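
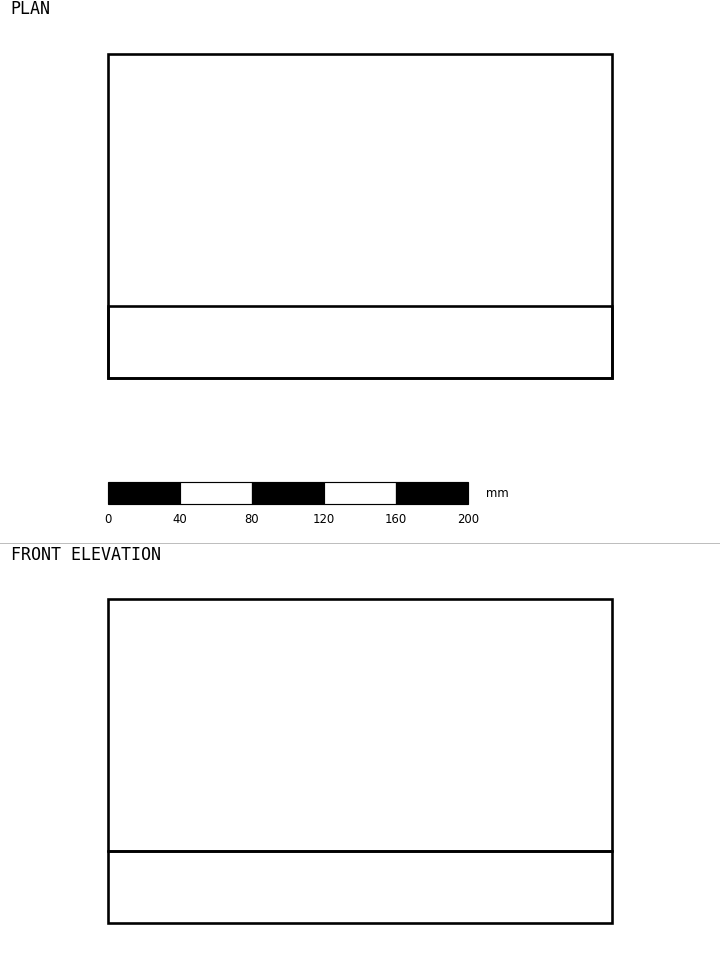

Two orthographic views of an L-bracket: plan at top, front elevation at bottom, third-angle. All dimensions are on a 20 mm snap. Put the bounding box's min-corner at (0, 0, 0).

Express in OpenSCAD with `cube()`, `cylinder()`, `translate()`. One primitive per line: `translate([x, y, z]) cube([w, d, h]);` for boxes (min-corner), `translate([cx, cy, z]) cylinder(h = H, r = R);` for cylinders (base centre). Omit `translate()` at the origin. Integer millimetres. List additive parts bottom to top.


cube([280, 180, 40]);
translate([0, 0, 40]) cube([280, 40, 140]);


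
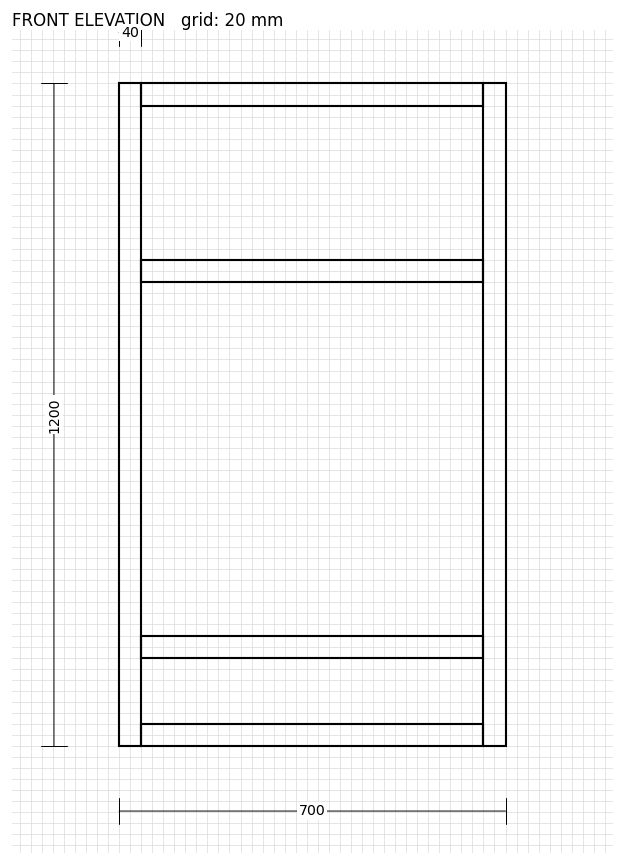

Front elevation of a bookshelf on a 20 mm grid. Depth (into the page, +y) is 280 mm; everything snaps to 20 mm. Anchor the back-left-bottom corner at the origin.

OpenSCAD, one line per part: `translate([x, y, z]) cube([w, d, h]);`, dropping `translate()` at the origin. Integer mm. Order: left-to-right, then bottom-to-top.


cube([40, 280, 1200]);
translate([40, 0, 0]) cube([620, 280, 40]);
translate([40, 0, 160]) cube([620, 280, 40]);
translate([40, 0, 840]) cube([620, 280, 40]);
translate([40, 0, 1160]) cube([620, 280, 40]);
translate([660, 0, 0]) cube([40, 280, 1200]);


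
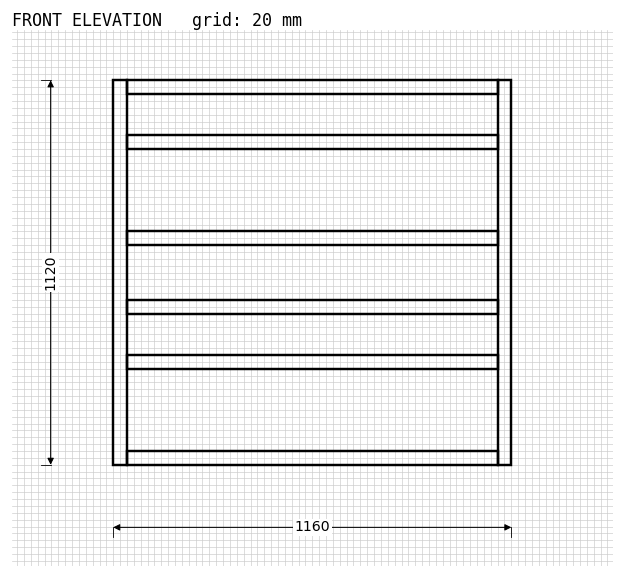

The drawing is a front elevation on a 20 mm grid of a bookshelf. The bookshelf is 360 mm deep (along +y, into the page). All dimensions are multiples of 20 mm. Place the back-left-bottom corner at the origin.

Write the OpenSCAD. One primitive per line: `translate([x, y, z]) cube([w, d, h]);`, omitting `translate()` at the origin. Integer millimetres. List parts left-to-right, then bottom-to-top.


cube([40, 360, 1120]);
translate([40, 0, 0]) cube([1080, 360, 40]);
translate([40, 0, 280]) cube([1080, 360, 40]);
translate([40, 0, 440]) cube([1080, 360, 40]);
translate([40, 0, 640]) cube([1080, 360, 40]);
translate([40, 0, 920]) cube([1080, 360, 40]);
translate([40, 0, 1080]) cube([1080, 360, 40]);
translate([1120, 0, 0]) cube([40, 360, 1120]);


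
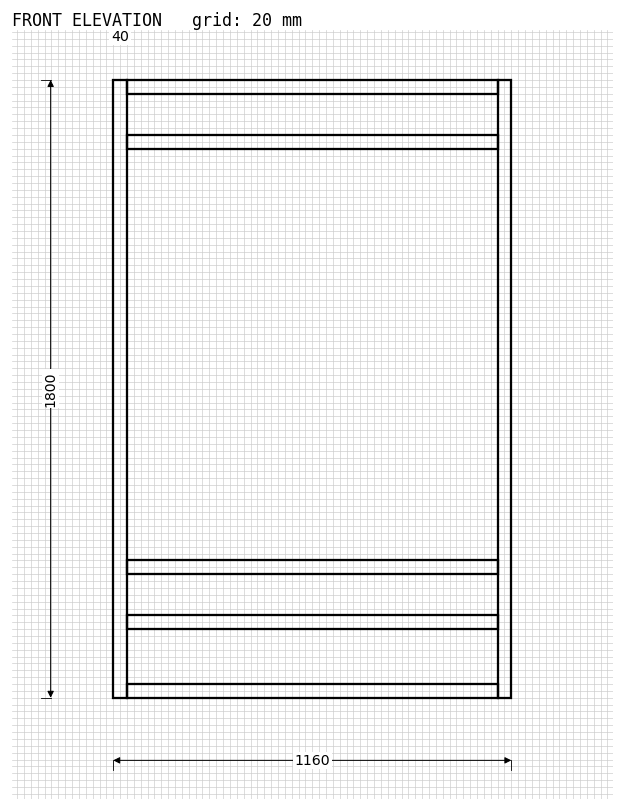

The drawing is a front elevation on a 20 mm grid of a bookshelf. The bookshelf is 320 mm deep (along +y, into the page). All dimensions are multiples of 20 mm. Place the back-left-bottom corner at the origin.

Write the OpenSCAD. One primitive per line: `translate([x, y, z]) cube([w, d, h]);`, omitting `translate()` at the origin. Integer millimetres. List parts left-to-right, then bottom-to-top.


cube([40, 320, 1800]);
translate([40, 0, 0]) cube([1080, 320, 40]);
translate([40, 0, 200]) cube([1080, 320, 40]);
translate([40, 0, 360]) cube([1080, 320, 40]);
translate([40, 0, 1600]) cube([1080, 320, 40]);
translate([40, 0, 1760]) cube([1080, 320, 40]);
translate([1120, 0, 0]) cube([40, 320, 1800]);


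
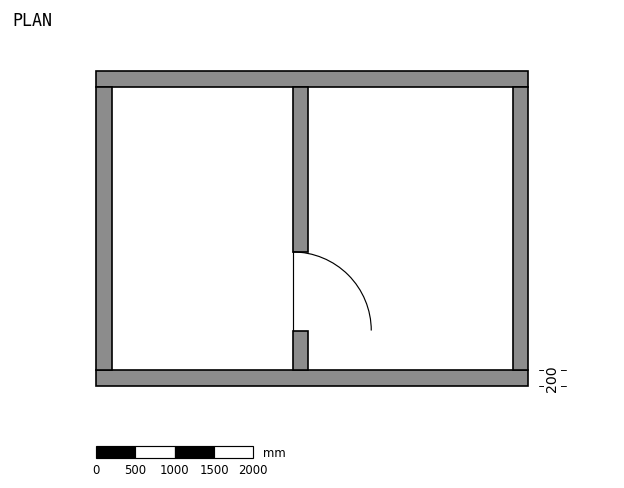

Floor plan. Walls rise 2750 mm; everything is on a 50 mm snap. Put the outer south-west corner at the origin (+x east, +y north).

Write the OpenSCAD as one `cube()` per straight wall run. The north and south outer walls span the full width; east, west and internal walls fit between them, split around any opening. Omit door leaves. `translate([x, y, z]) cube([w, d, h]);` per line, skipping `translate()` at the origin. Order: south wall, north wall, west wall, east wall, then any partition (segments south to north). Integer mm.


cube([5500, 200, 2750]);
translate([0, 3800, 0]) cube([5500, 200, 2750]);
translate([0, 200, 0]) cube([200, 3600, 2750]);
translate([5300, 200, 0]) cube([200, 3600, 2750]);
translate([2500, 200, 0]) cube([200, 500, 2750]);
translate([2500, 1700, 0]) cube([200, 2100, 2750]);


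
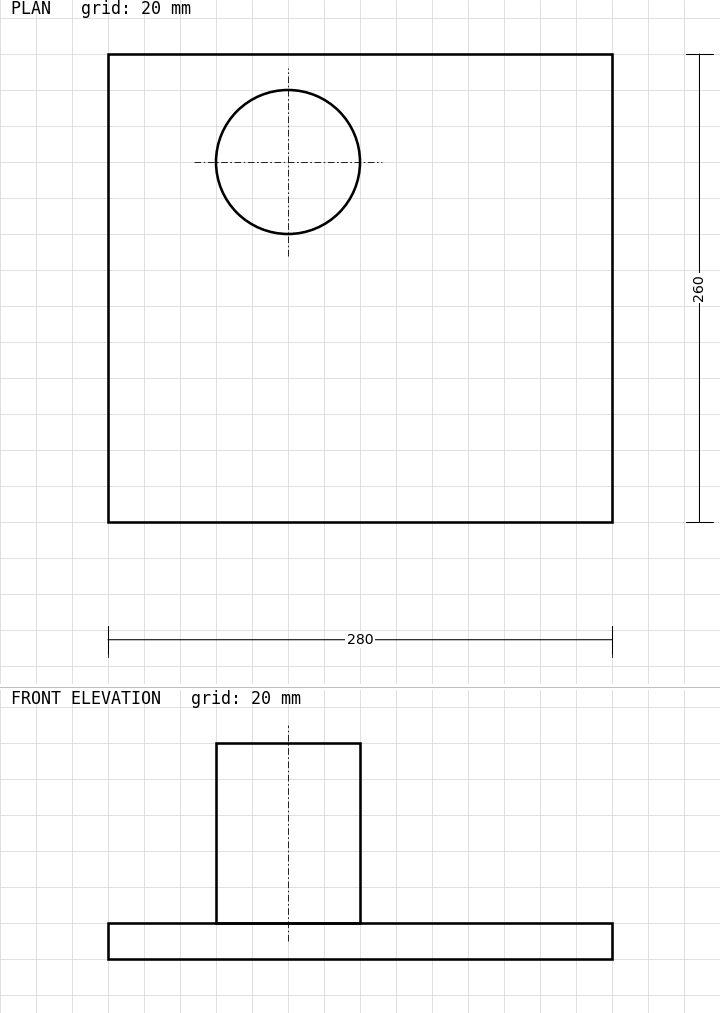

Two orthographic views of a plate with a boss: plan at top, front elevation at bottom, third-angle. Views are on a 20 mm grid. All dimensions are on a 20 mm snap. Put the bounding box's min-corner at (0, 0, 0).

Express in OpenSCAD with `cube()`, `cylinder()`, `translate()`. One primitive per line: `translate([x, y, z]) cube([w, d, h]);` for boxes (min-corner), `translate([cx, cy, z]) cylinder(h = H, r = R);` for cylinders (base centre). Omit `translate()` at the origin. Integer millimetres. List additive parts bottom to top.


cube([280, 260, 20]);
translate([100, 200, 20]) cylinder(h = 100, r = 40);


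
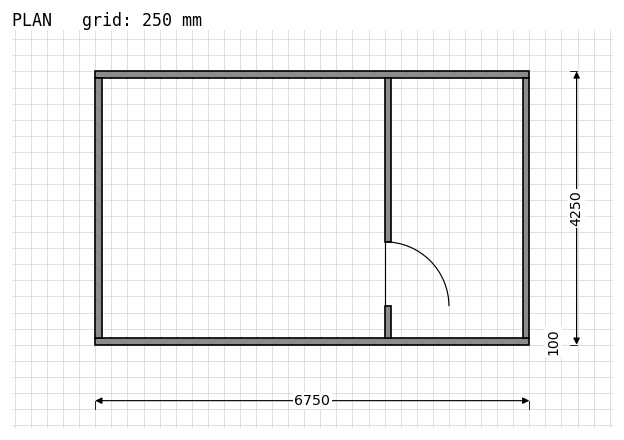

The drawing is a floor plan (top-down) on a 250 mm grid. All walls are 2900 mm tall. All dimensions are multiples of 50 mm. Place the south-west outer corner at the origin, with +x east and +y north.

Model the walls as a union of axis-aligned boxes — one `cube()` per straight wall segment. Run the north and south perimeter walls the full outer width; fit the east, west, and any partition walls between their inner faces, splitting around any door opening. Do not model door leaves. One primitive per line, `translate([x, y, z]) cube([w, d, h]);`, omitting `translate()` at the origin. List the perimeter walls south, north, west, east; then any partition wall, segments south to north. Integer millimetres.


cube([6750, 100, 2900]);
translate([0, 4150, 0]) cube([6750, 100, 2900]);
translate([0, 100, 0]) cube([100, 4050, 2900]);
translate([6650, 100, 0]) cube([100, 4050, 2900]);
translate([4500, 100, 0]) cube([100, 500, 2900]);
translate([4500, 1600, 0]) cube([100, 2550, 2900]);


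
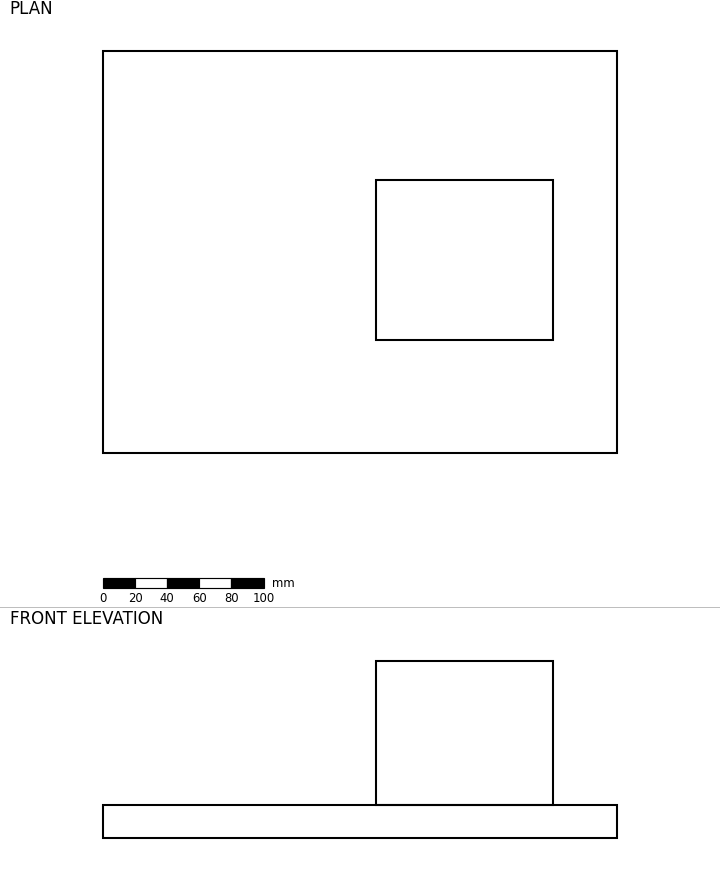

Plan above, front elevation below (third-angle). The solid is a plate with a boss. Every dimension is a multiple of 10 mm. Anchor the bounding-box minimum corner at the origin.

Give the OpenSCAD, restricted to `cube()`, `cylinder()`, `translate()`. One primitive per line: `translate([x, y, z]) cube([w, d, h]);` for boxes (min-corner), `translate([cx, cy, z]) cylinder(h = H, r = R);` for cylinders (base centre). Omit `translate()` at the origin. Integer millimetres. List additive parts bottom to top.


cube([320, 250, 20]);
translate([170, 70, 20]) cube([110, 100, 90]);


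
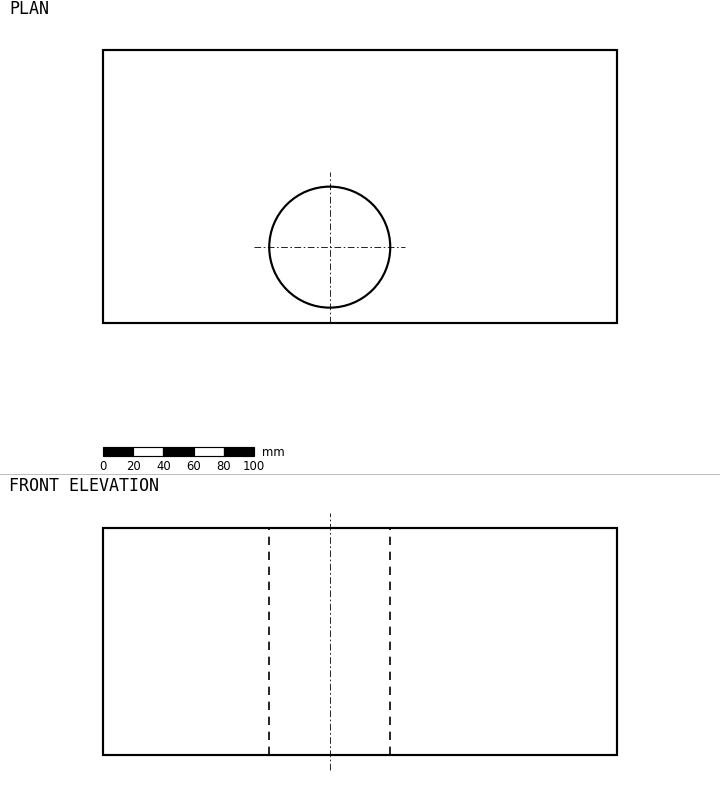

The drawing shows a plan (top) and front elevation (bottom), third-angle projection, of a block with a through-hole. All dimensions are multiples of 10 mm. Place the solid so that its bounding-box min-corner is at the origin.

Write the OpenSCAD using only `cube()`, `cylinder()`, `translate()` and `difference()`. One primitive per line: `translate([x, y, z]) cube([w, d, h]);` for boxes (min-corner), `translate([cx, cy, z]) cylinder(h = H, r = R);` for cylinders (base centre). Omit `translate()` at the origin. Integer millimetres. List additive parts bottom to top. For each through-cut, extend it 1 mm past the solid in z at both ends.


difference() {
  cube([340, 180, 150]);
  translate([150, 50, -1]) cylinder(h = 152, r = 40);
}


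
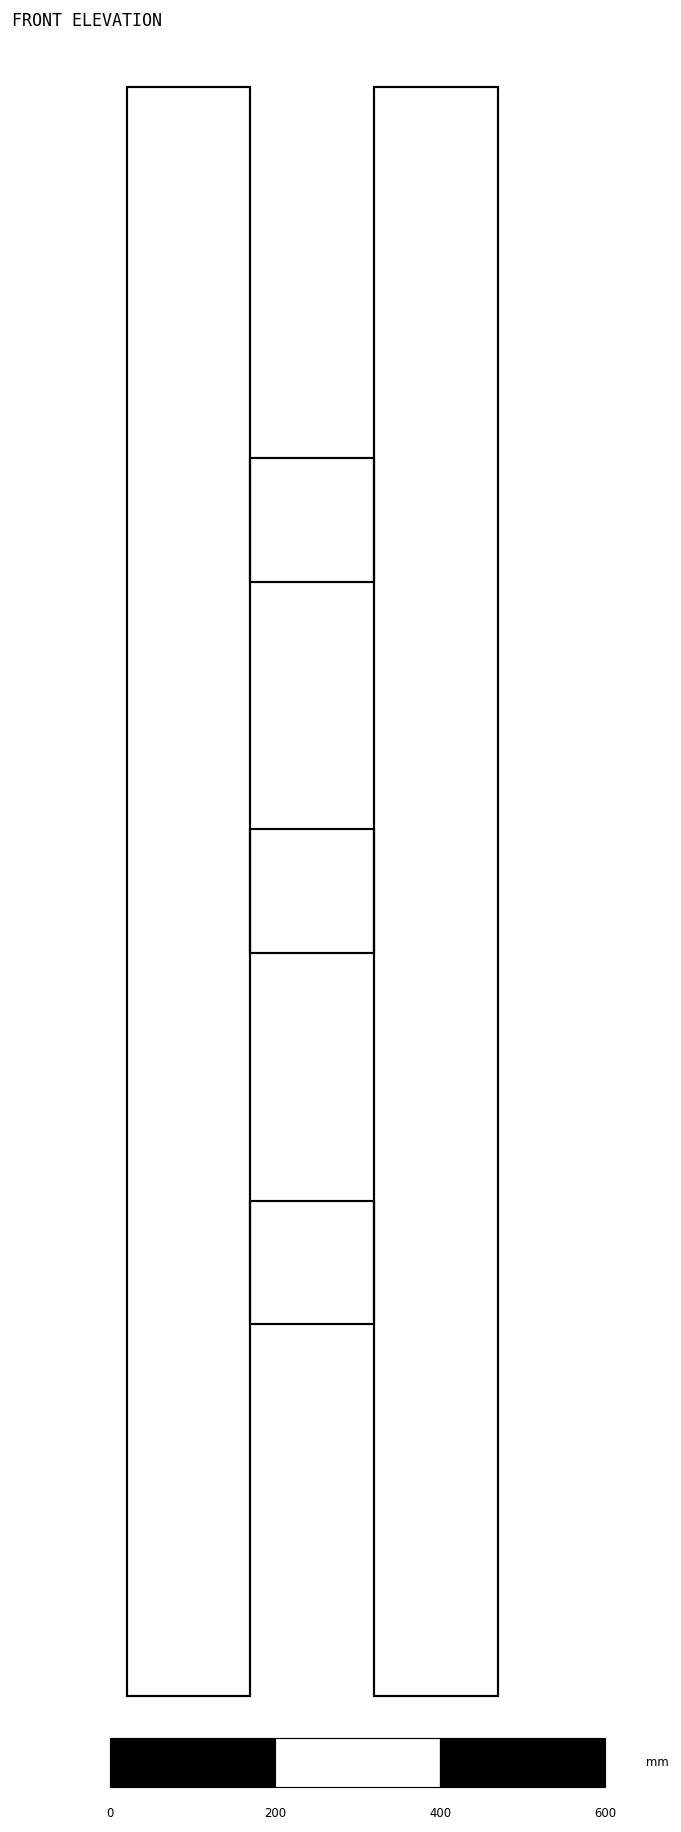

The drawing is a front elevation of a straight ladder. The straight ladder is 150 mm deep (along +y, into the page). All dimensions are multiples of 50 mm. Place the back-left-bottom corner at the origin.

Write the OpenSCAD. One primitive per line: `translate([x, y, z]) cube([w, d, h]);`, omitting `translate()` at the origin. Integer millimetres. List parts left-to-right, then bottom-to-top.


cube([150, 150, 1950]);
translate([150, 0, 450]) cube([150, 150, 150]);
translate([150, 0, 900]) cube([150, 150, 150]);
translate([150, 0, 1350]) cube([150, 150, 150]);
translate([300, 0, 0]) cube([150, 150, 1950]);


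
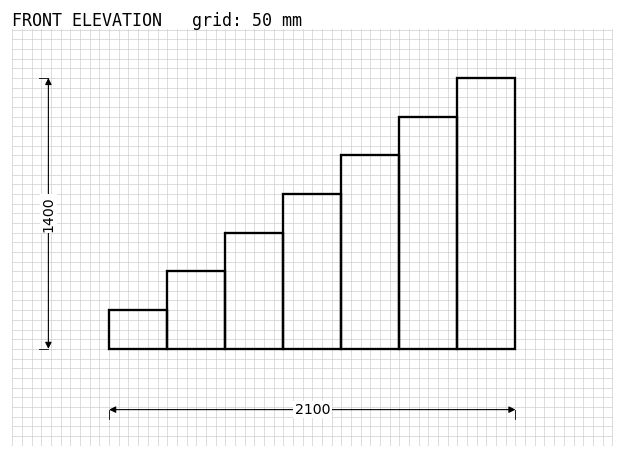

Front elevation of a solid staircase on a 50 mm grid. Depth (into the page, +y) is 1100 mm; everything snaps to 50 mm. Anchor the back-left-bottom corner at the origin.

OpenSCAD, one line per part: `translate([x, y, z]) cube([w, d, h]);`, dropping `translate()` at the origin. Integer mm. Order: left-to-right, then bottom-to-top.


cube([300, 1100, 200]);
translate([300, 0, 0]) cube([300, 1100, 400]);
translate([600, 0, 0]) cube([300, 1100, 600]);
translate([900, 0, 0]) cube([300, 1100, 800]);
translate([1200, 0, 0]) cube([300, 1100, 1000]);
translate([1500, 0, 0]) cube([300, 1100, 1200]);
translate([1800, 0, 0]) cube([300, 1100, 1400]);


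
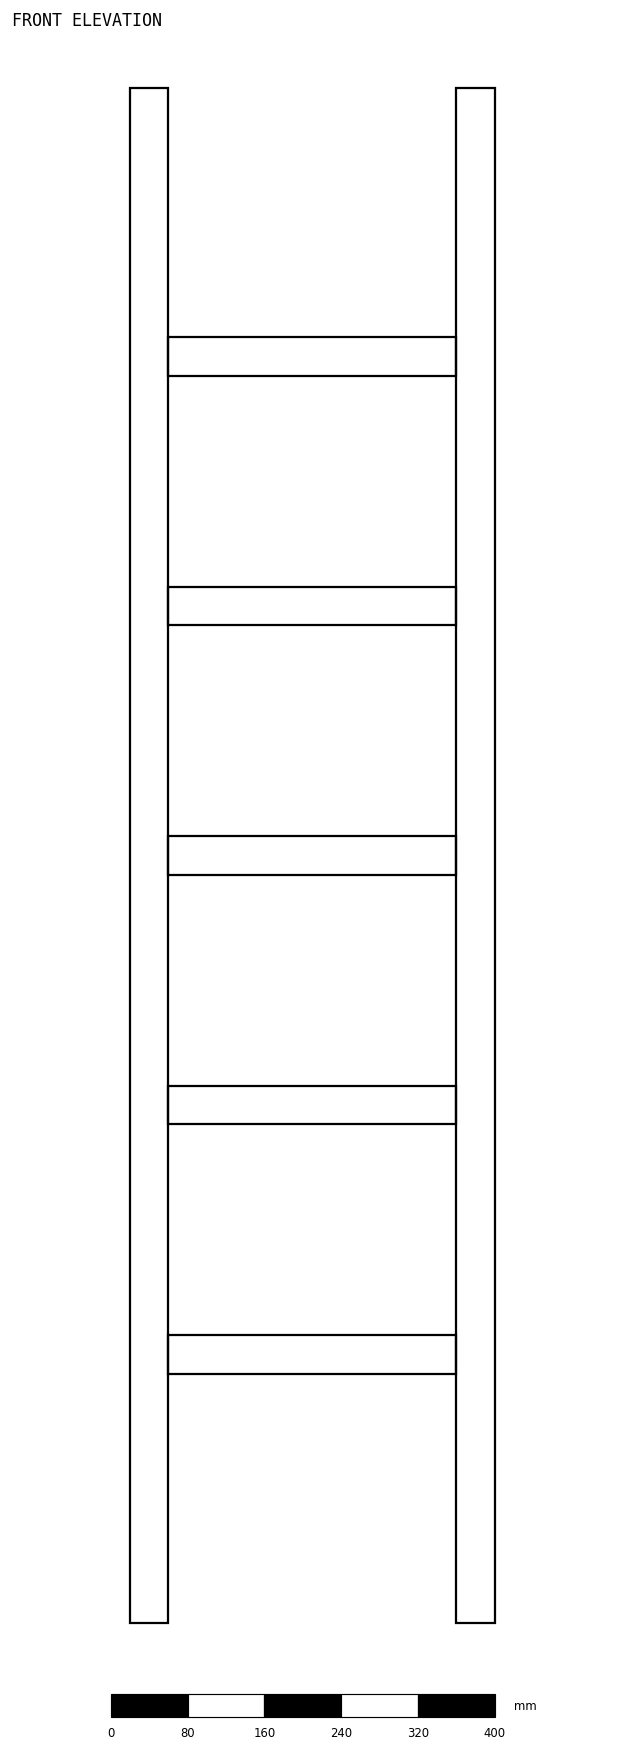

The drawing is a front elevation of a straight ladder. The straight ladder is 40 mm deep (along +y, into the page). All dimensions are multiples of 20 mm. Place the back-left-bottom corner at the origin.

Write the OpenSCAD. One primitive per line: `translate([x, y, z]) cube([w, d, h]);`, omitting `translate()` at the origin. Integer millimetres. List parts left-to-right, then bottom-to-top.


cube([40, 40, 1600]);
translate([40, 0, 260]) cube([300, 40, 40]);
translate([40, 0, 520]) cube([300, 40, 40]);
translate([40, 0, 780]) cube([300, 40, 40]);
translate([40, 0, 1040]) cube([300, 40, 40]);
translate([40, 0, 1300]) cube([300, 40, 40]);
translate([340, 0, 0]) cube([40, 40, 1600]);


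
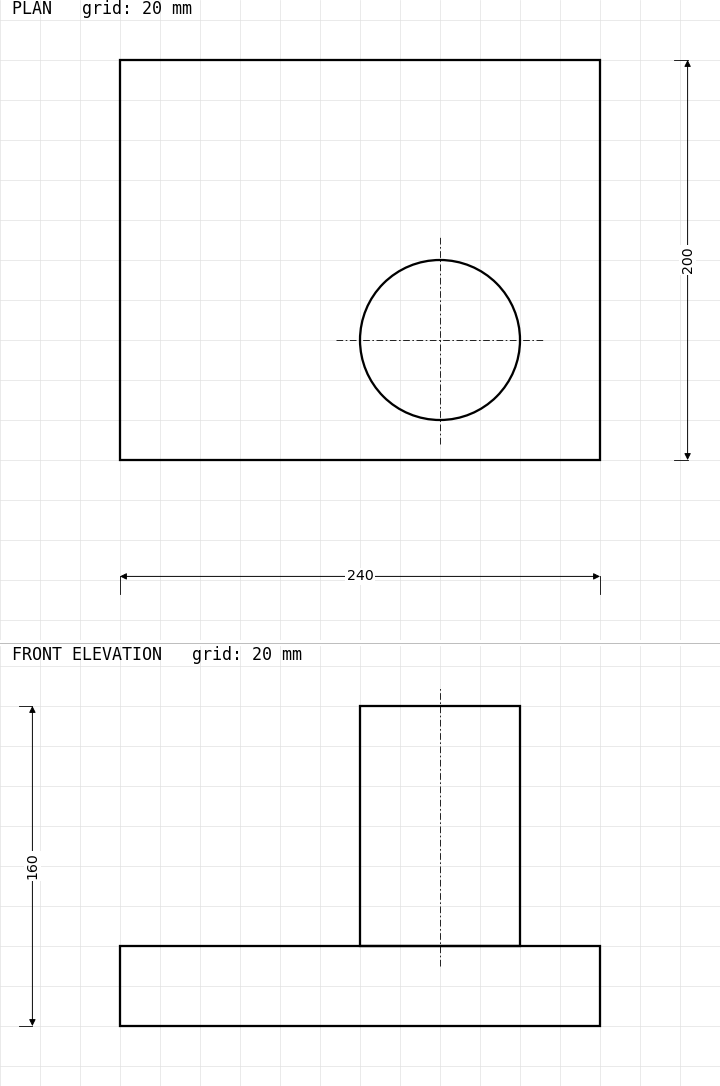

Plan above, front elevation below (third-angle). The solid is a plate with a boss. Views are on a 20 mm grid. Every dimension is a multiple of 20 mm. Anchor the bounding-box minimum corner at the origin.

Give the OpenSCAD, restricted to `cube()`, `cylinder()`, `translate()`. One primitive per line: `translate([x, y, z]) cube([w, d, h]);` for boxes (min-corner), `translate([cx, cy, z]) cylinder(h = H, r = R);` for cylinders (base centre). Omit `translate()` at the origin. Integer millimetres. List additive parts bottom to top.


cube([240, 200, 40]);
translate([160, 60, 40]) cylinder(h = 120, r = 40);


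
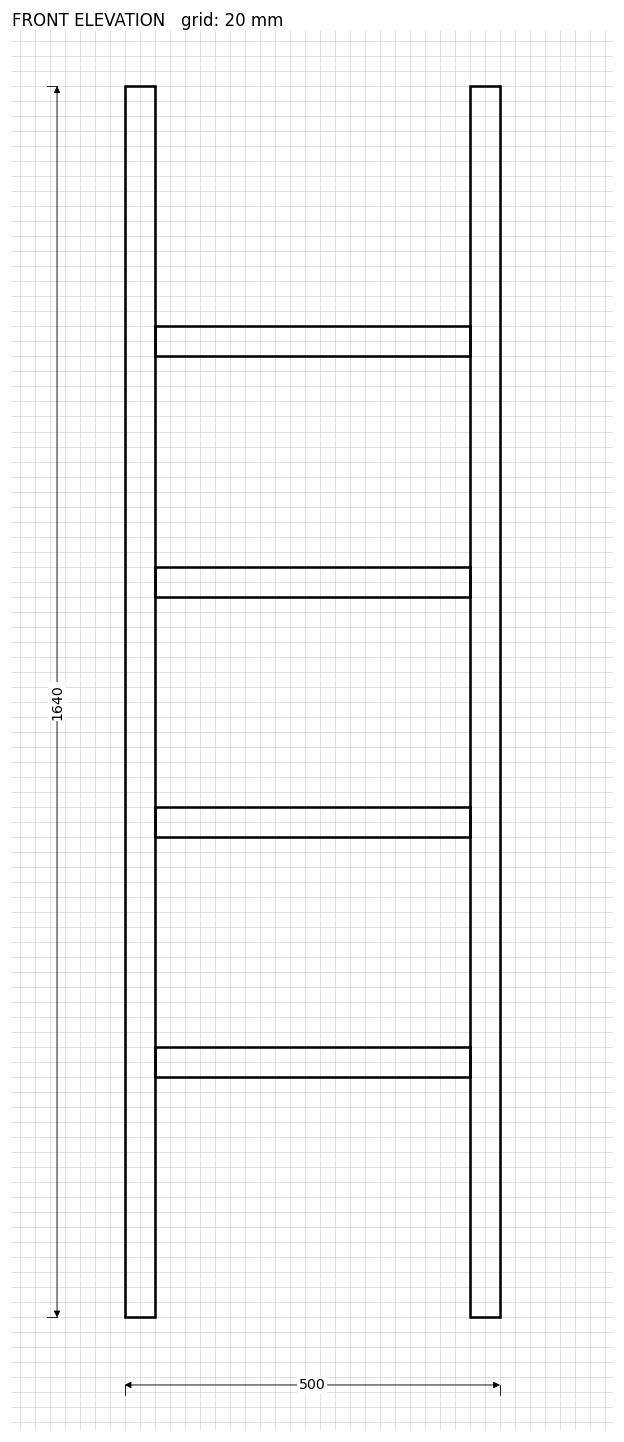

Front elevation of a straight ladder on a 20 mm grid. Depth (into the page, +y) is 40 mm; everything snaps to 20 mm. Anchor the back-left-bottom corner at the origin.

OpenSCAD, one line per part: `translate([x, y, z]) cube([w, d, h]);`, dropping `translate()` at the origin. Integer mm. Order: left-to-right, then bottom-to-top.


cube([40, 40, 1640]);
translate([40, 0, 320]) cube([420, 40, 40]);
translate([40, 0, 640]) cube([420, 40, 40]);
translate([40, 0, 960]) cube([420, 40, 40]);
translate([40, 0, 1280]) cube([420, 40, 40]);
translate([460, 0, 0]) cube([40, 40, 1640]);


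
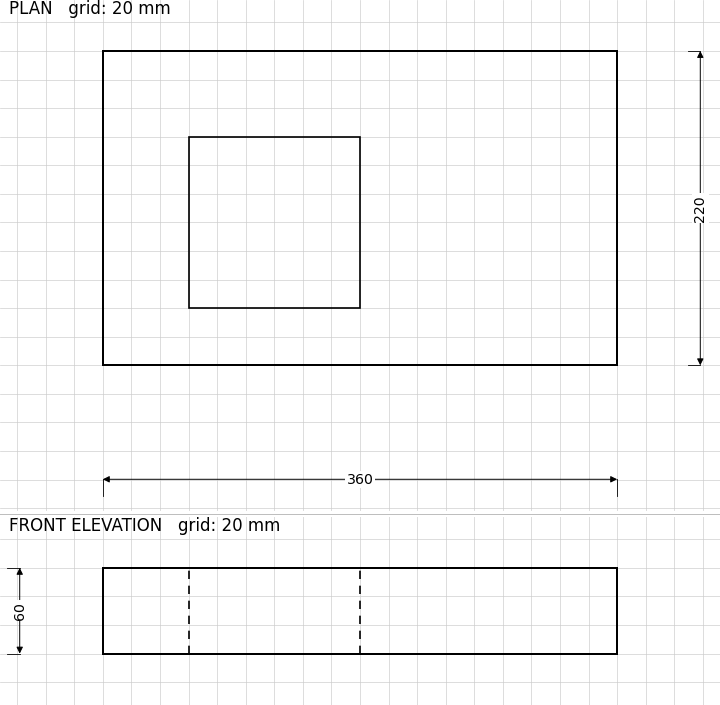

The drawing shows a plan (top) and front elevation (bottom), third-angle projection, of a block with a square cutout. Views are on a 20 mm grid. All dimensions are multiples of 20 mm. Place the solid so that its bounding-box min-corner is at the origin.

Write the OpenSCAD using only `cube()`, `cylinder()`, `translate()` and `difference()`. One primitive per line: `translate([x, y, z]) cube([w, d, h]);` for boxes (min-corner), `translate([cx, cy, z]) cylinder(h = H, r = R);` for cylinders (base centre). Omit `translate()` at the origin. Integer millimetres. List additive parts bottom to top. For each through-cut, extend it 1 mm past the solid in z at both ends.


difference() {
  cube([360, 220, 60]);
  translate([60, 40, -1]) cube([120, 120, 62]);
}


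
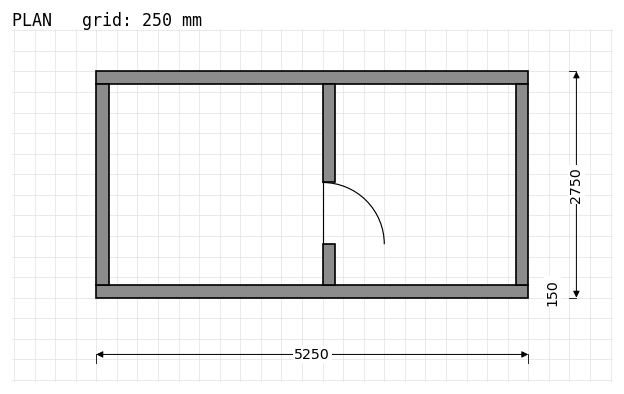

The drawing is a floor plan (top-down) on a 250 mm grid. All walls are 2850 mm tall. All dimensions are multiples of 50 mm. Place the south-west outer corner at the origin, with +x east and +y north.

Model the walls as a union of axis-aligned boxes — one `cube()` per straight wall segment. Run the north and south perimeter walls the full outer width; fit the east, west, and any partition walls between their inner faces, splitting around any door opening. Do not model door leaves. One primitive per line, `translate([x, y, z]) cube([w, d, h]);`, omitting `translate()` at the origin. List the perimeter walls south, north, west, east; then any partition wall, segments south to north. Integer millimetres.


cube([5250, 150, 2850]);
translate([0, 2600, 0]) cube([5250, 150, 2850]);
translate([0, 150, 0]) cube([150, 2450, 2850]);
translate([5100, 150, 0]) cube([150, 2450, 2850]);
translate([2750, 150, 0]) cube([150, 500, 2850]);
translate([2750, 1400, 0]) cube([150, 1200, 2850]);


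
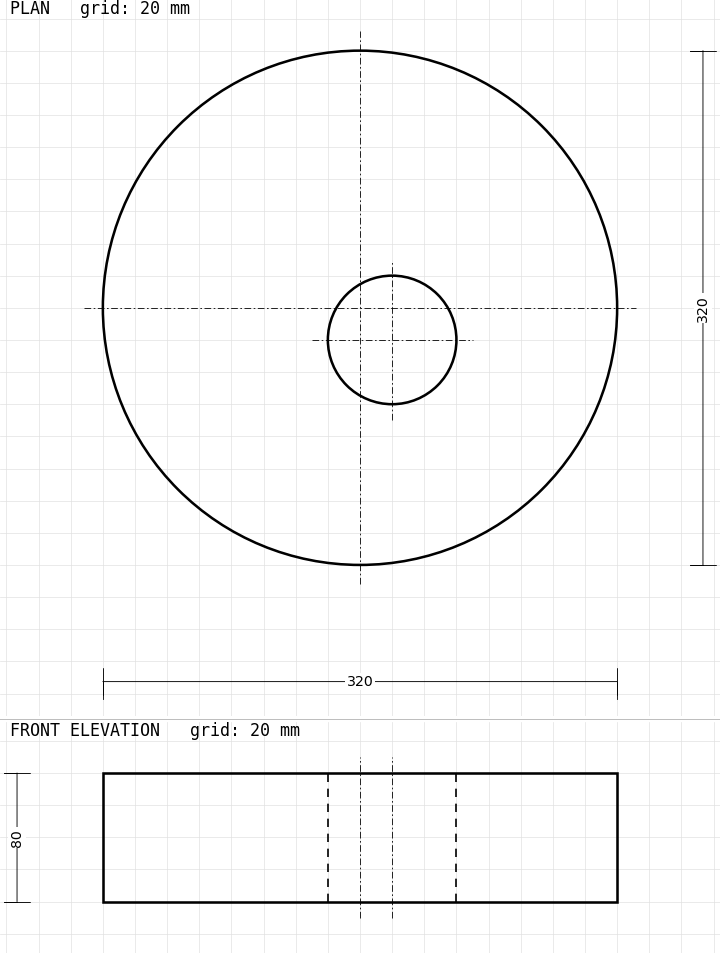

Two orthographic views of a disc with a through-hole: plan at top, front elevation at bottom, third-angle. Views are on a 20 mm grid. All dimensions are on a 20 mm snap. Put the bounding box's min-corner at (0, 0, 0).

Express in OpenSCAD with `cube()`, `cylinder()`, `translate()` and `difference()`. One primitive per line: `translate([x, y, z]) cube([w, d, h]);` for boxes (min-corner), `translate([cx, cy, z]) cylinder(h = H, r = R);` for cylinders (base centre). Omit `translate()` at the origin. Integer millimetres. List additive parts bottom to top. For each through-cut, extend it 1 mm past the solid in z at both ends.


difference() {
  translate([160, 160, 0]) cylinder(h = 80, r = 160);
  translate([180, 140, -1]) cylinder(h = 82, r = 40);
}


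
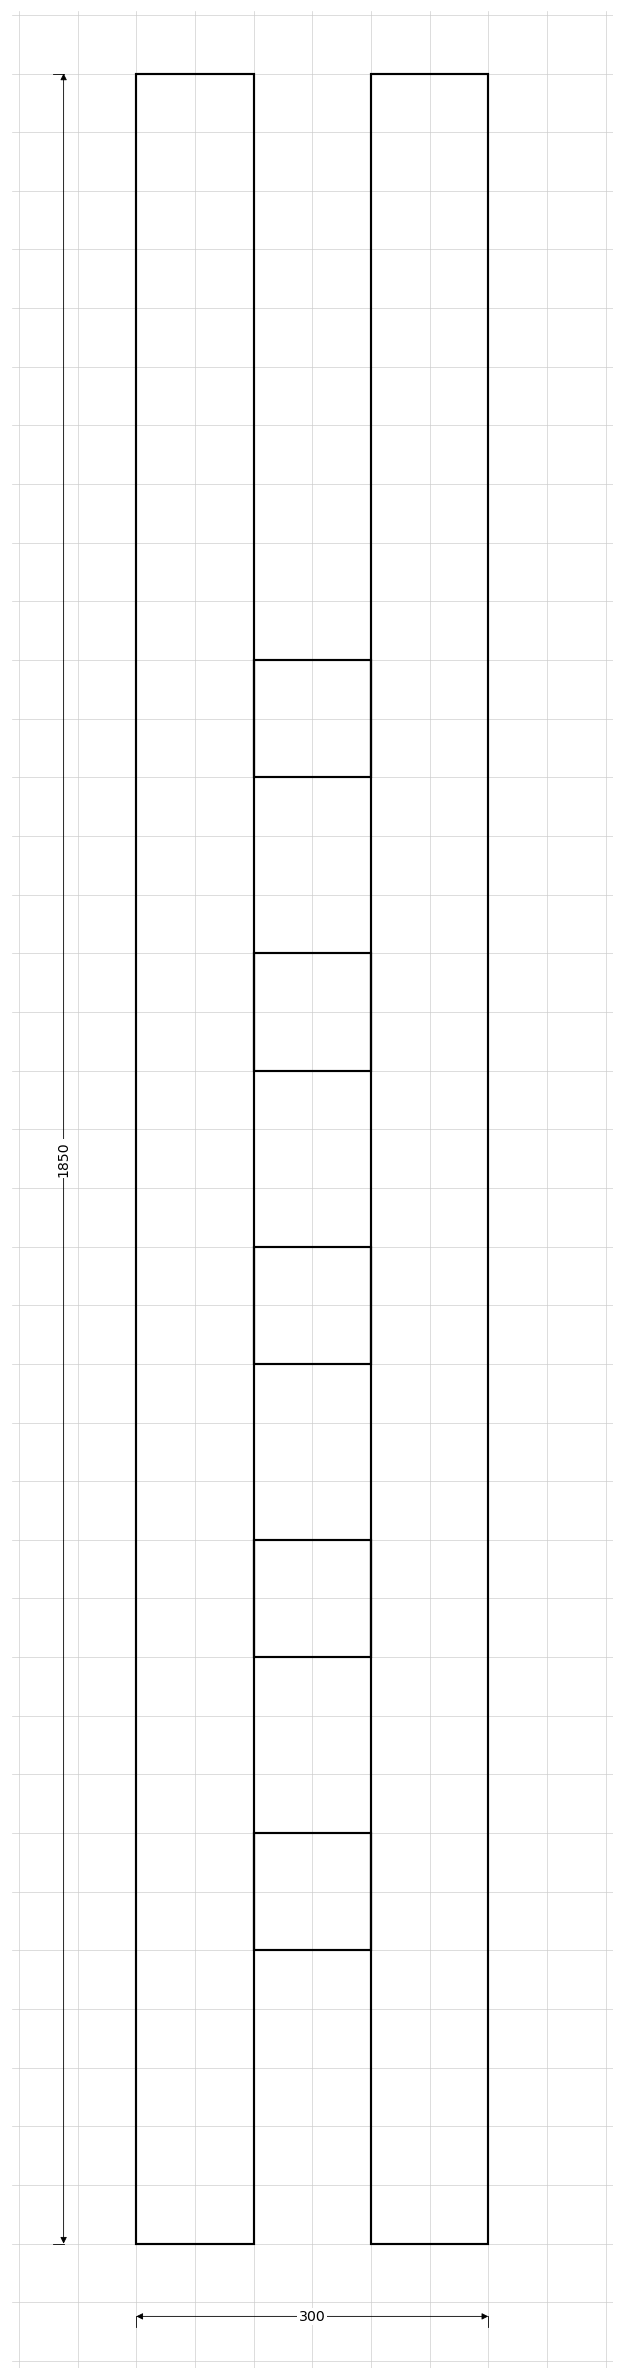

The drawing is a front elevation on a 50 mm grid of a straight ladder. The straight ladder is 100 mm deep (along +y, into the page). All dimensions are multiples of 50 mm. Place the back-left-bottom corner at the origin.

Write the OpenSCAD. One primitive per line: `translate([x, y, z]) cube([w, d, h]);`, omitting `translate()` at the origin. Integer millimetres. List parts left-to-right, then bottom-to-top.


cube([100, 100, 1850]);
translate([100, 0, 250]) cube([100, 100, 100]);
translate([100, 0, 500]) cube([100, 100, 100]);
translate([100, 0, 750]) cube([100, 100, 100]);
translate([100, 0, 1000]) cube([100, 100, 100]);
translate([100, 0, 1250]) cube([100, 100, 100]);
translate([200, 0, 0]) cube([100, 100, 1850]);


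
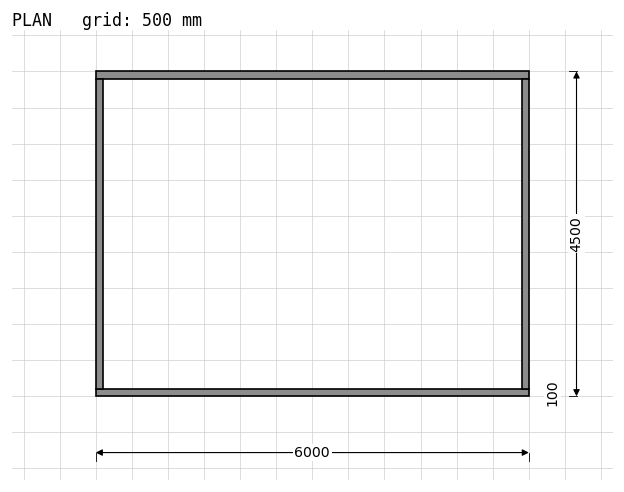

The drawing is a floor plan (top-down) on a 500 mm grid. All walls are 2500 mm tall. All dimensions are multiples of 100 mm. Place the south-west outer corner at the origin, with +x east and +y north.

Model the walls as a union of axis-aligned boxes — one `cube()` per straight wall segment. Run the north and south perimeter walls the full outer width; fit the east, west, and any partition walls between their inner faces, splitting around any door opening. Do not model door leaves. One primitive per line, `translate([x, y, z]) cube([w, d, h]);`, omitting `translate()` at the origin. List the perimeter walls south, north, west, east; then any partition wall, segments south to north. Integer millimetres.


cube([6000, 100, 2500]);
translate([0, 4400, 0]) cube([6000, 100, 2500]);
translate([0, 100, 0]) cube([100, 4300, 2500]);
translate([5900, 100, 0]) cube([100, 4300, 2500]);


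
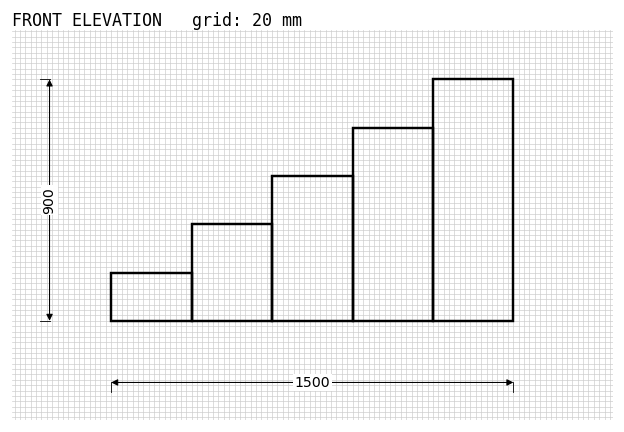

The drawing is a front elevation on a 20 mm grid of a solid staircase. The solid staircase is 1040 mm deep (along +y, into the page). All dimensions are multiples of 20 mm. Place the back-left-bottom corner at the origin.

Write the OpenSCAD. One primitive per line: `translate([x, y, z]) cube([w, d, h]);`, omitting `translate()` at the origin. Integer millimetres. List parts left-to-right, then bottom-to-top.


cube([300, 1040, 180]);
translate([300, 0, 0]) cube([300, 1040, 360]);
translate([600, 0, 0]) cube([300, 1040, 540]);
translate([900, 0, 0]) cube([300, 1040, 720]);
translate([1200, 0, 0]) cube([300, 1040, 900]);


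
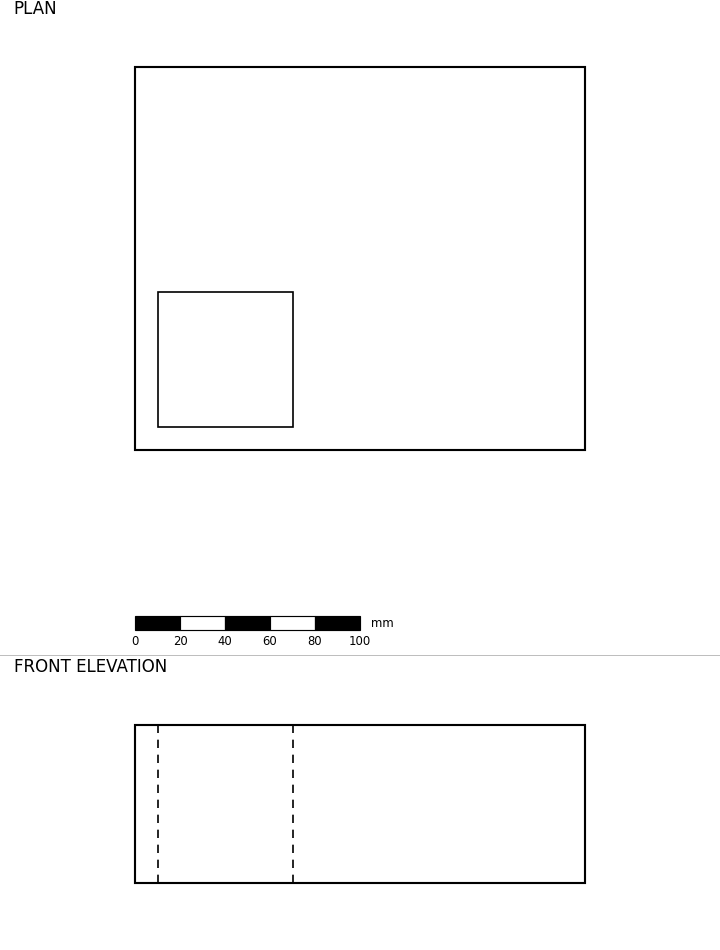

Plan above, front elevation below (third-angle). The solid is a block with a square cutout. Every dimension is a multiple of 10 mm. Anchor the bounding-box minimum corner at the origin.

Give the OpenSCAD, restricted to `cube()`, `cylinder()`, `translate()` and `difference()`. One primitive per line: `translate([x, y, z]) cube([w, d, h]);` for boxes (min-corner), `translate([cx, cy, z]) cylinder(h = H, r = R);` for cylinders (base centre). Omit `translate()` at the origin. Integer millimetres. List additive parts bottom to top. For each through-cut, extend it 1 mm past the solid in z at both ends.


difference() {
  cube([200, 170, 70]);
  translate([10, 10, -1]) cube([60, 60, 72]);
}


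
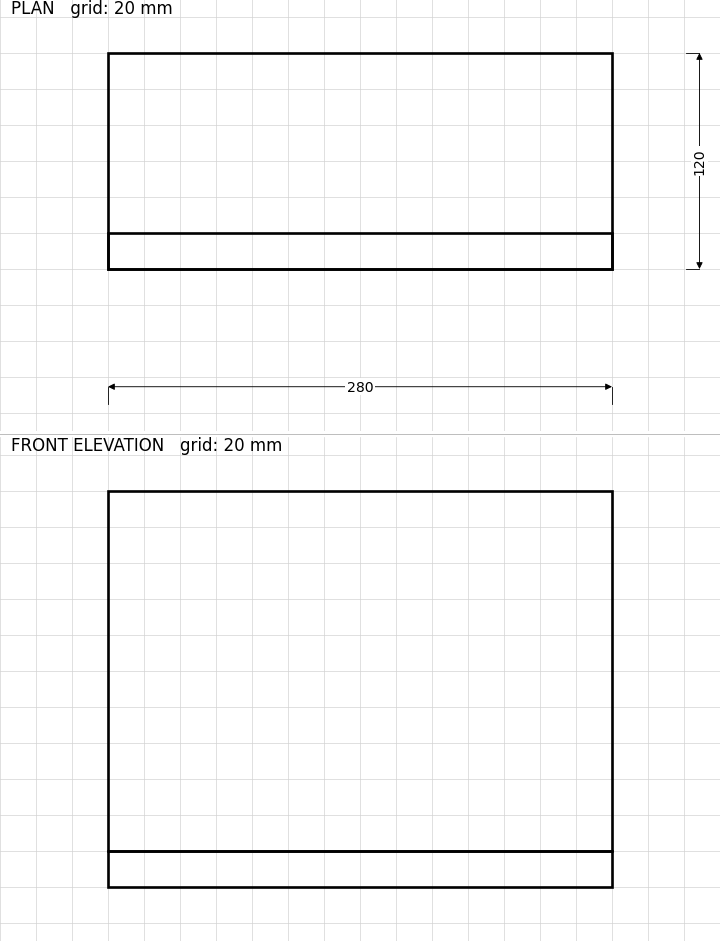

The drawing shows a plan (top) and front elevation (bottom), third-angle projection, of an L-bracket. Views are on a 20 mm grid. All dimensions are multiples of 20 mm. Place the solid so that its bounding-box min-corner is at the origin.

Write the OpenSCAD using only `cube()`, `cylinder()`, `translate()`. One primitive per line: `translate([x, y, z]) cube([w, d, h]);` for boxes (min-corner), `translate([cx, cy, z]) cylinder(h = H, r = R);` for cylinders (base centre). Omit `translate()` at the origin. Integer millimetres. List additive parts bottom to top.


cube([280, 120, 20]);
translate([0, 0, 20]) cube([280, 20, 200]);


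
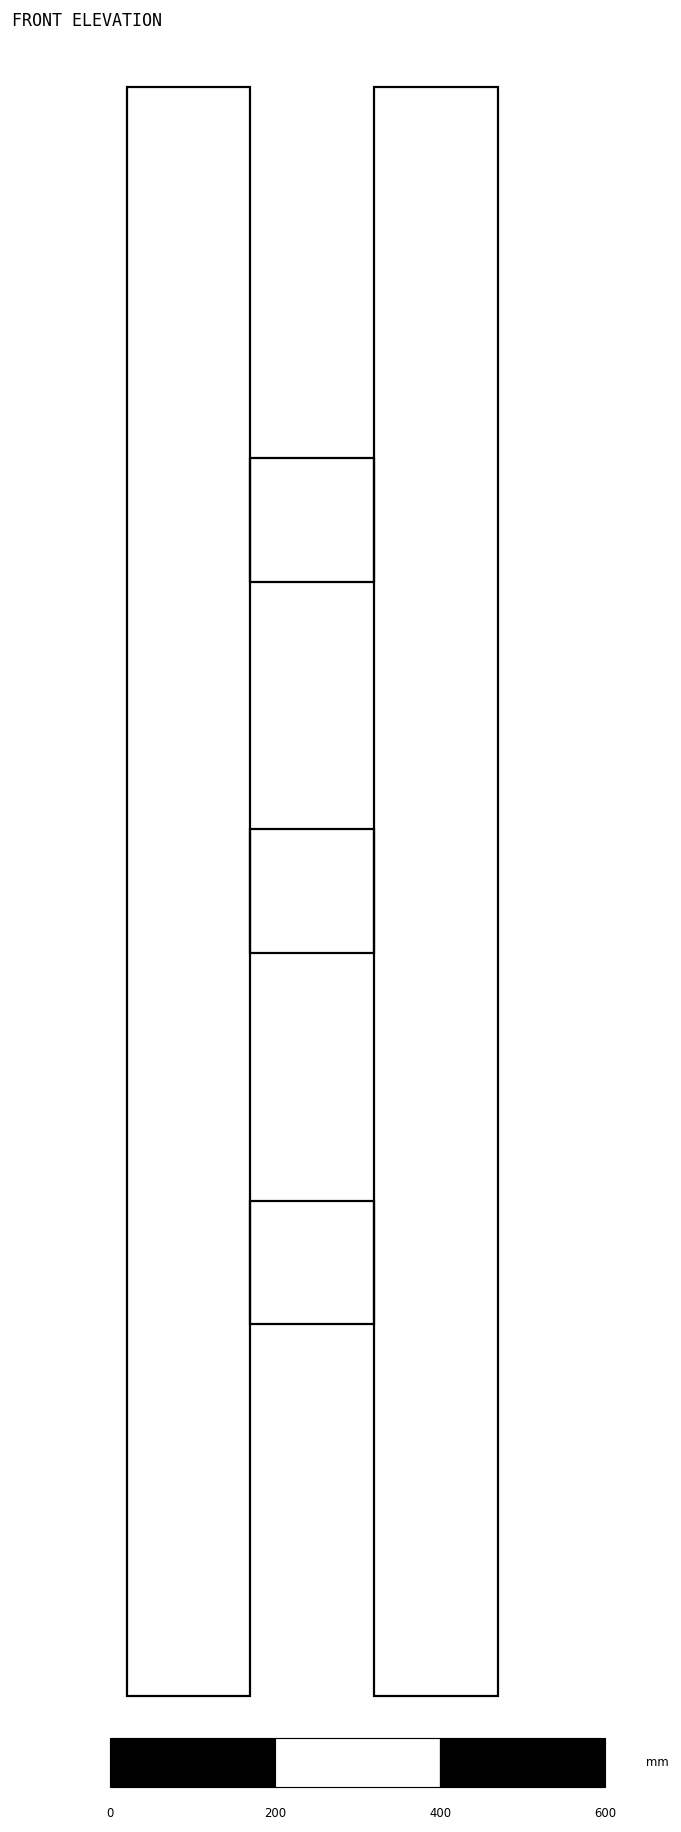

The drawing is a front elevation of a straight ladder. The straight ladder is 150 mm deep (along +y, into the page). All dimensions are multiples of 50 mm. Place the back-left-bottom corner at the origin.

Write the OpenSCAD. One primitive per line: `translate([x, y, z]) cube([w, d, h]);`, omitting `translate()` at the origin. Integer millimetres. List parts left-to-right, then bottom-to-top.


cube([150, 150, 1950]);
translate([150, 0, 450]) cube([150, 150, 150]);
translate([150, 0, 900]) cube([150, 150, 150]);
translate([150, 0, 1350]) cube([150, 150, 150]);
translate([300, 0, 0]) cube([150, 150, 1950]);


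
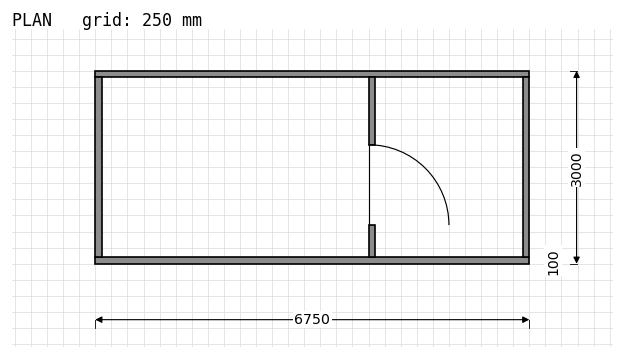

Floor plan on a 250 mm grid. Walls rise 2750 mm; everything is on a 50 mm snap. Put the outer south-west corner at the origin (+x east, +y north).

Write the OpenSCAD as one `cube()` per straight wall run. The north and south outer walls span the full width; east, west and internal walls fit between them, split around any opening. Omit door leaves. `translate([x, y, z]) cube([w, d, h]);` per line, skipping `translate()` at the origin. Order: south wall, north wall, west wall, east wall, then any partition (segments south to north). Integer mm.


cube([6750, 100, 2750]);
translate([0, 2900, 0]) cube([6750, 100, 2750]);
translate([0, 100, 0]) cube([100, 2800, 2750]);
translate([6650, 100, 0]) cube([100, 2800, 2750]);
translate([4250, 100, 0]) cube([100, 500, 2750]);
translate([4250, 1850, 0]) cube([100, 1050, 2750]);


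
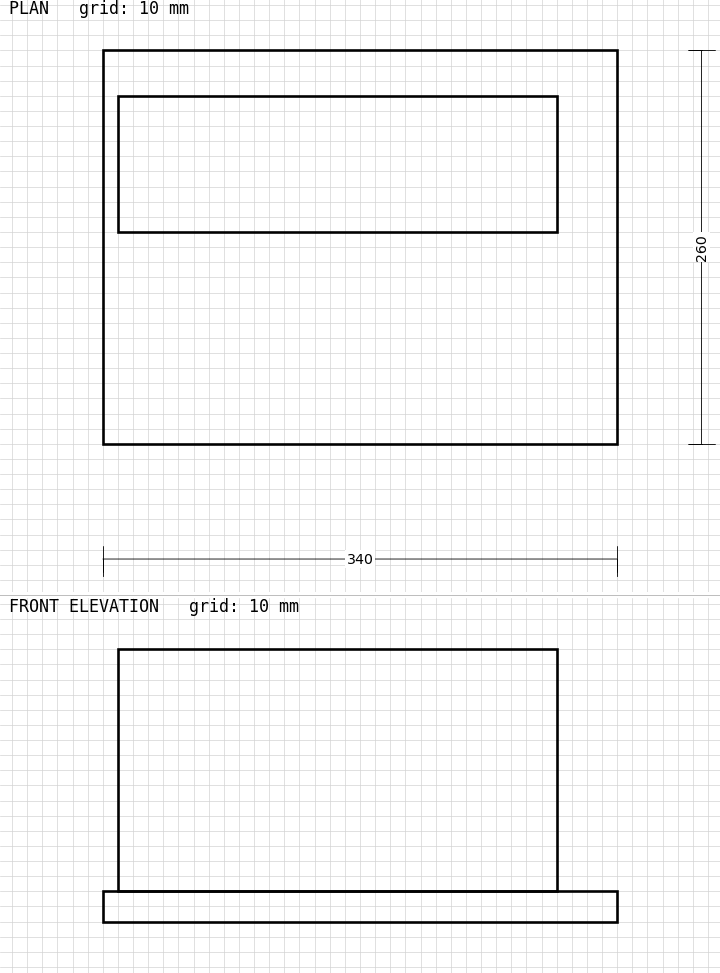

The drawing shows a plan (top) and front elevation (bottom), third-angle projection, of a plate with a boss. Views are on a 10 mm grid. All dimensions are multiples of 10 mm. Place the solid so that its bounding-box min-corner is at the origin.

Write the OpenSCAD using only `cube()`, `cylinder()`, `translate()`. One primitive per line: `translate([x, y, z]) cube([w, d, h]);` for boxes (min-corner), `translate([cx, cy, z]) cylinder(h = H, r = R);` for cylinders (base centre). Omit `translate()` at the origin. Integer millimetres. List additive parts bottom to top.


cube([340, 260, 20]);
translate([10, 140, 20]) cube([290, 90, 160]);


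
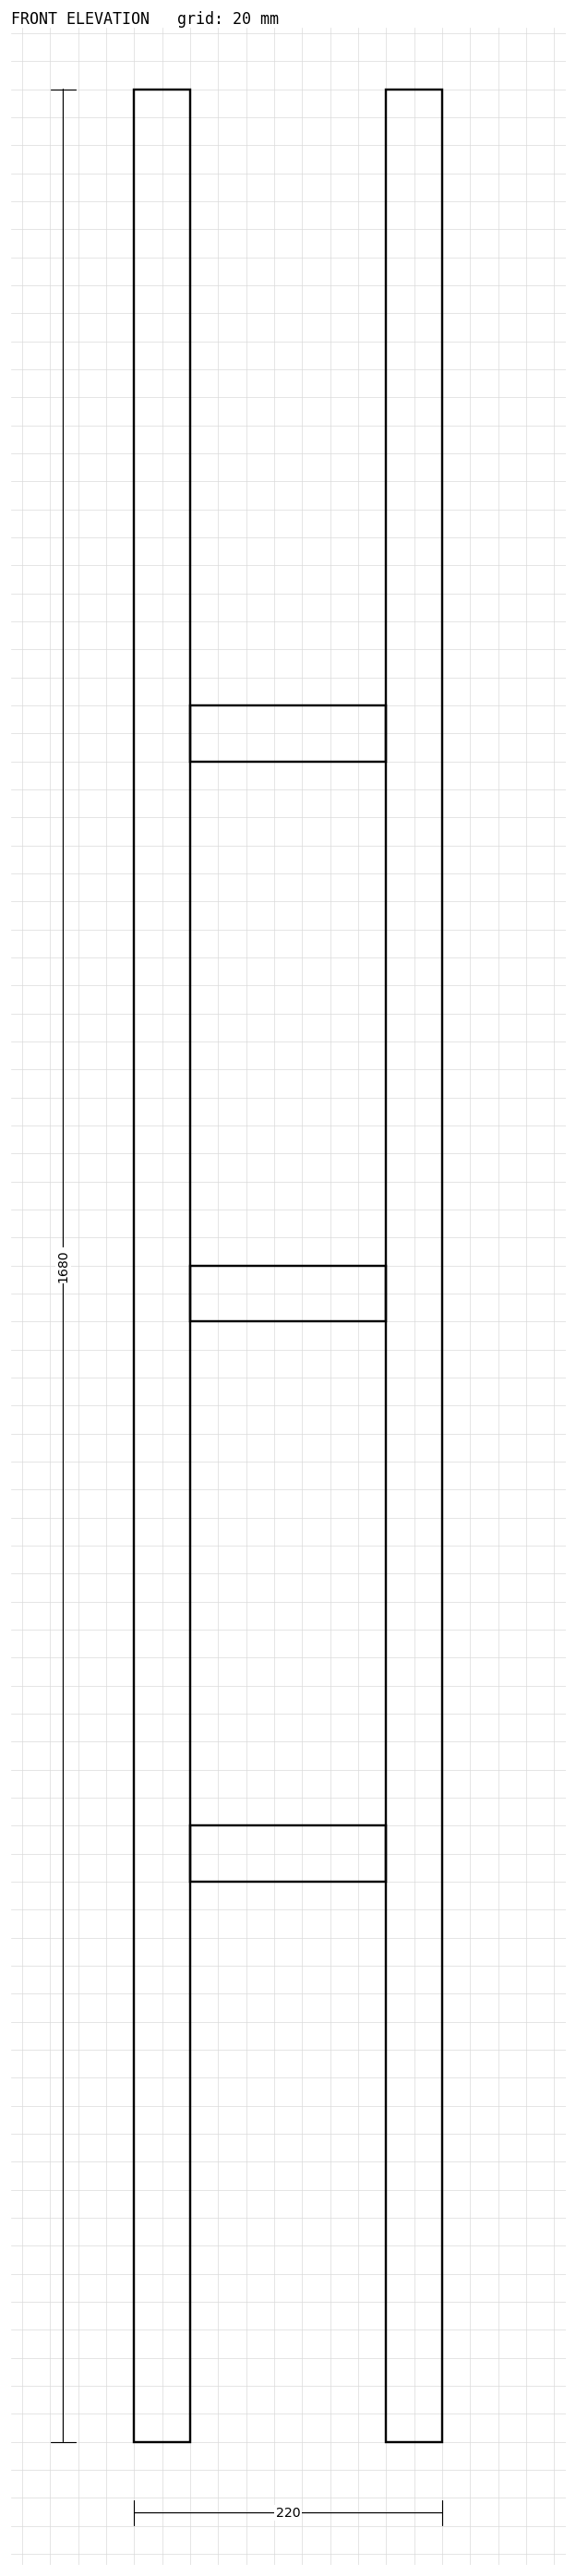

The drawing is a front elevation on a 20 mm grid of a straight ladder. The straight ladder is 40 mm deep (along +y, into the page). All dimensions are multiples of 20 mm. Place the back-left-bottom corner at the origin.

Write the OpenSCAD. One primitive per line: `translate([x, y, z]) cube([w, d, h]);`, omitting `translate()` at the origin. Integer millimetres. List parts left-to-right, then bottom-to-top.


cube([40, 40, 1680]);
translate([40, 0, 400]) cube([140, 40, 40]);
translate([40, 0, 800]) cube([140, 40, 40]);
translate([40, 0, 1200]) cube([140, 40, 40]);
translate([180, 0, 0]) cube([40, 40, 1680]);


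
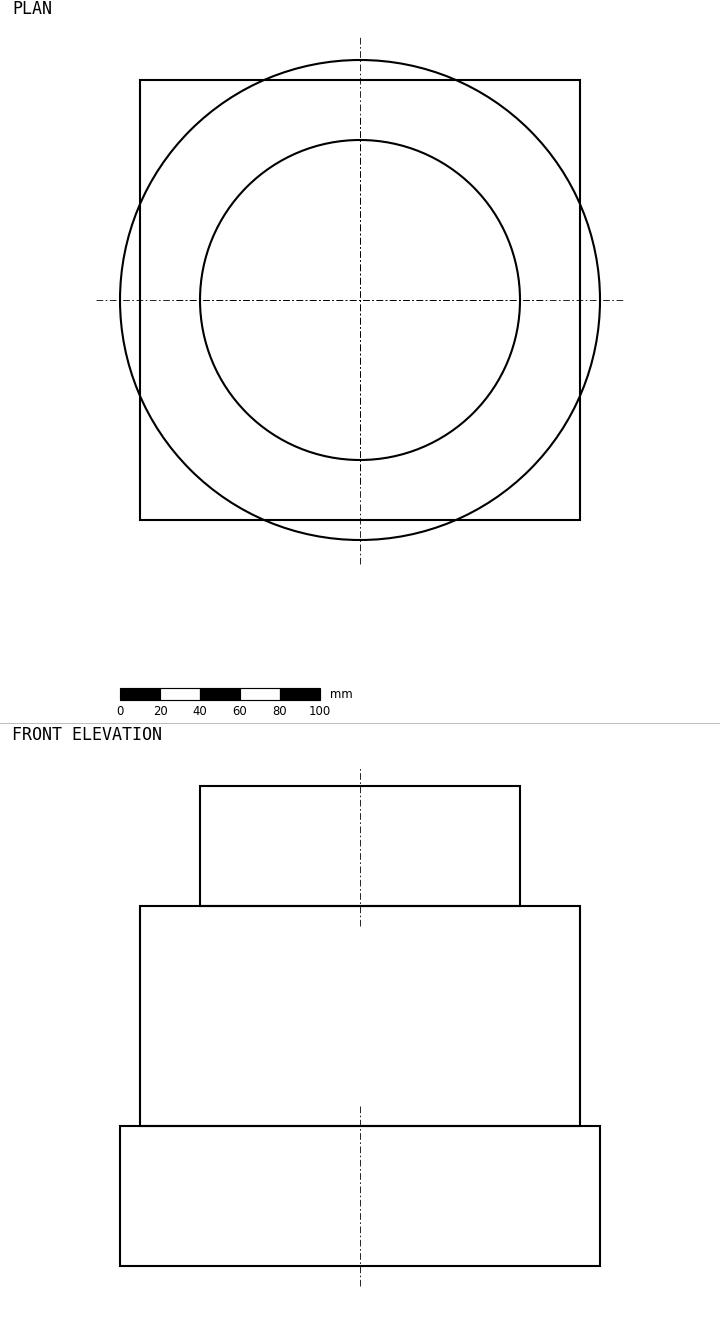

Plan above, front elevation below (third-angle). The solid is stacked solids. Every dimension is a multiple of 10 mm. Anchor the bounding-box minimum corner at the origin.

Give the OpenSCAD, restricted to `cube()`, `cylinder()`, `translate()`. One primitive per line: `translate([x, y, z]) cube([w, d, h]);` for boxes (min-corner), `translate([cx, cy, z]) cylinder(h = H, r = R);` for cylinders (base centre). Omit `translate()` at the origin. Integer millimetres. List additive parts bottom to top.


translate([120, 120, 0]) cylinder(h = 70, r = 120);
translate([10, 10, 70]) cube([220, 220, 110]);
translate([120, 120, 180]) cylinder(h = 60, r = 80);


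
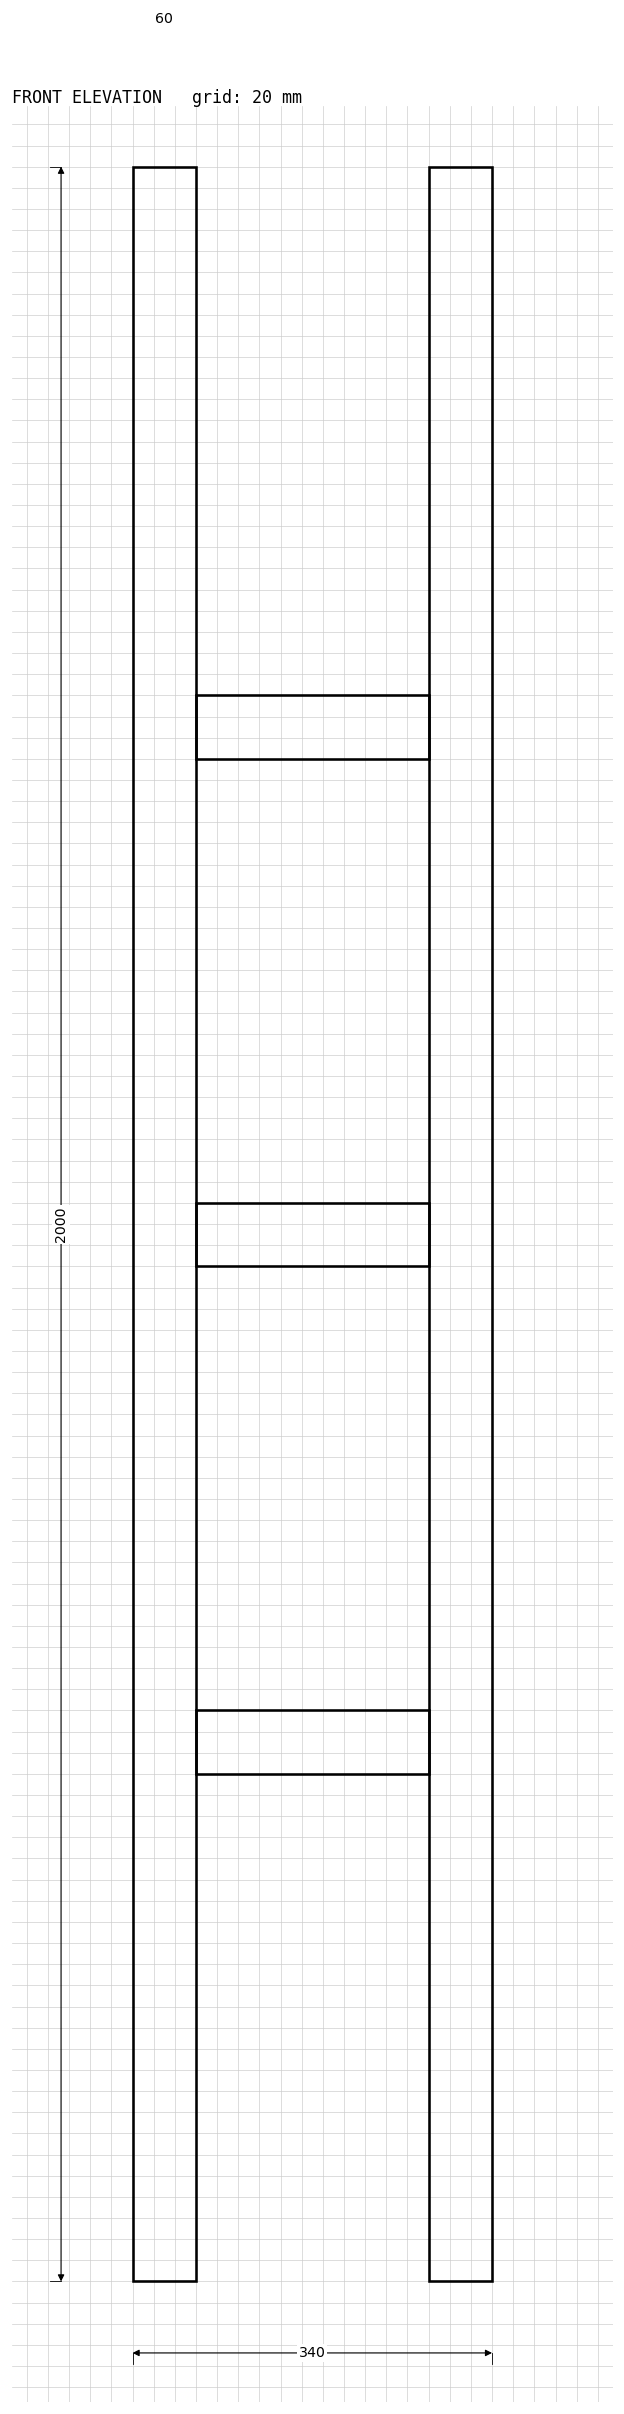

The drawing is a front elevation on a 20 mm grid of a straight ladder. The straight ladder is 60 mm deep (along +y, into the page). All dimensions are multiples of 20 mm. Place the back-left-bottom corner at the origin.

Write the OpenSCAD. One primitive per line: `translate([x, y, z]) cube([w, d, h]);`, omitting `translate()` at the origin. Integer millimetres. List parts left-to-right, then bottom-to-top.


cube([60, 60, 2000]);
translate([60, 0, 480]) cube([220, 60, 60]);
translate([60, 0, 960]) cube([220, 60, 60]);
translate([60, 0, 1440]) cube([220, 60, 60]);
translate([280, 0, 0]) cube([60, 60, 2000]);


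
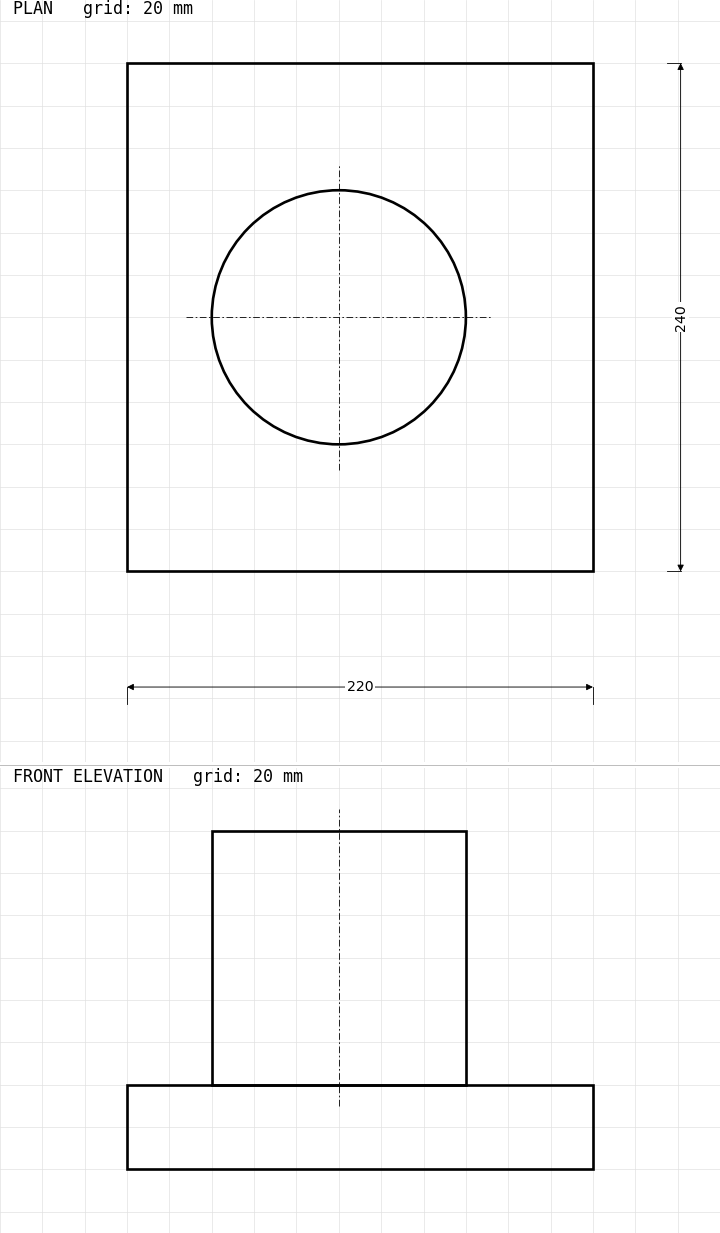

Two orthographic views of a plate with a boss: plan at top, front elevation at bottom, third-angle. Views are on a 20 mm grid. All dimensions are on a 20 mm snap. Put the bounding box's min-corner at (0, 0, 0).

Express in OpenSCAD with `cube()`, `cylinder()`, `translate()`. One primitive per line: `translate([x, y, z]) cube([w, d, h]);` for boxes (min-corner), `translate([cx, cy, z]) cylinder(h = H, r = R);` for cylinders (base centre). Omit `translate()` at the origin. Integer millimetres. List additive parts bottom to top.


cube([220, 240, 40]);
translate([100, 120, 40]) cylinder(h = 120, r = 60);


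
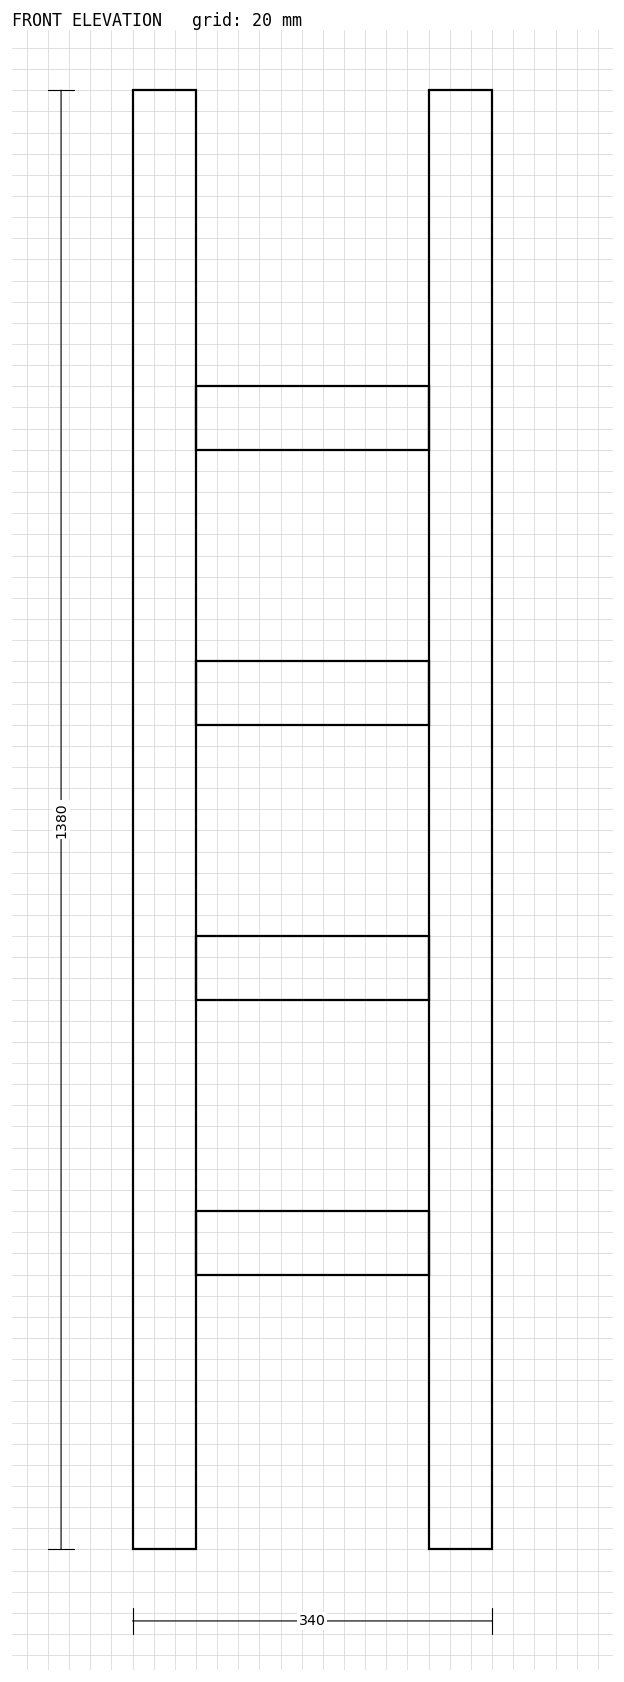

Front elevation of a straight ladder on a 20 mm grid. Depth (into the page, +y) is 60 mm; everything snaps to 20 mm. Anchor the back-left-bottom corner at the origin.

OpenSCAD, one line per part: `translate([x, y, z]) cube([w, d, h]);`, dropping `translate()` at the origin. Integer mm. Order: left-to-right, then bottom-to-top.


cube([60, 60, 1380]);
translate([60, 0, 260]) cube([220, 60, 60]);
translate([60, 0, 520]) cube([220, 60, 60]);
translate([60, 0, 780]) cube([220, 60, 60]);
translate([60, 0, 1040]) cube([220, 60, 60]);
translate([280, 0, 0]) cube([60, 60, 1380]);


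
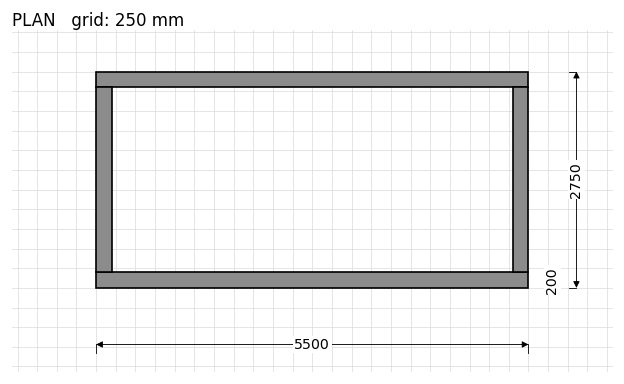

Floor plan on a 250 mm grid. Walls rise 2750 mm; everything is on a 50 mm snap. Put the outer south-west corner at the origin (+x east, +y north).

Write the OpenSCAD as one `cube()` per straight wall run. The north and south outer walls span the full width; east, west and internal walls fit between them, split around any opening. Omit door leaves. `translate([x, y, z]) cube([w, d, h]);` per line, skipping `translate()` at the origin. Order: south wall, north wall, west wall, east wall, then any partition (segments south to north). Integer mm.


cube([5500, 200, 2750]);
translate([0, 2550, 0]) cube([5500, 200, 2750]);
translate([0, 200, 0]) cube([200, 2350, 2750]);
translate([5300, 200, 0]) cube([200, 2350, 2750]);


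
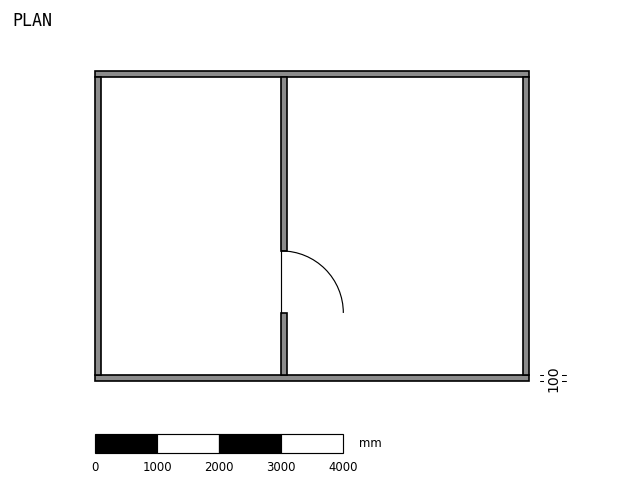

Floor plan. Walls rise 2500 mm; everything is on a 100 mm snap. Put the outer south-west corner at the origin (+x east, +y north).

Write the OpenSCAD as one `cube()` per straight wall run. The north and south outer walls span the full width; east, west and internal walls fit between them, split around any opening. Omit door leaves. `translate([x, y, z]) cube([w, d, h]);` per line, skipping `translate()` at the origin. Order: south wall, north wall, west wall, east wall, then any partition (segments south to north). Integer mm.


cube([7000, 100, 2500]);
translate([0, 4900, 0]) cube([7000, 100, 2500]);
translate([0, 100, 0]) cube([100, 4800, 2500]);
translate([6900, 100, 0]) cube([100, 4800, 2500]);
translate([3000, 100, 0]) cube([100, 1000, 2500]);
translate([3000, 2100, 0]) cube([100, 2800, 2500]);


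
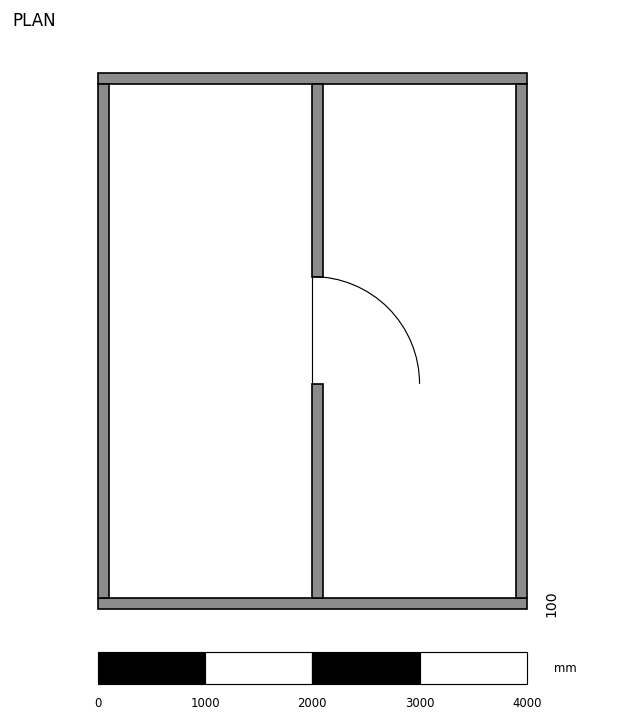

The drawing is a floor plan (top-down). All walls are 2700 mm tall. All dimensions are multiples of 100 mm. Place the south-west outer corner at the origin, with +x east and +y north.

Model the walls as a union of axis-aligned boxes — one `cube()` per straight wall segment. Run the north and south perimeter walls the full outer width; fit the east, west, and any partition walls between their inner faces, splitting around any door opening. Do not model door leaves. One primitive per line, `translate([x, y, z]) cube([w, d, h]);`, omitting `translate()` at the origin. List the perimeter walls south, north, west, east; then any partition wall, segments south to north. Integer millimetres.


cube([4000, 100, 2700]);
translate([0, 4900, 0]) cube([4000, 100, 2700]);
translate([0, 100, 0]) cube([100, 4800, 2700]);
translate([3900, 100, 0]) cube([100, 4800, 2700]);
translate([2000, 100, 0]) cube([100, 2000, 2700]);
translate([2000, 3100, 0]) cube([100, 1800, 2700]);
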